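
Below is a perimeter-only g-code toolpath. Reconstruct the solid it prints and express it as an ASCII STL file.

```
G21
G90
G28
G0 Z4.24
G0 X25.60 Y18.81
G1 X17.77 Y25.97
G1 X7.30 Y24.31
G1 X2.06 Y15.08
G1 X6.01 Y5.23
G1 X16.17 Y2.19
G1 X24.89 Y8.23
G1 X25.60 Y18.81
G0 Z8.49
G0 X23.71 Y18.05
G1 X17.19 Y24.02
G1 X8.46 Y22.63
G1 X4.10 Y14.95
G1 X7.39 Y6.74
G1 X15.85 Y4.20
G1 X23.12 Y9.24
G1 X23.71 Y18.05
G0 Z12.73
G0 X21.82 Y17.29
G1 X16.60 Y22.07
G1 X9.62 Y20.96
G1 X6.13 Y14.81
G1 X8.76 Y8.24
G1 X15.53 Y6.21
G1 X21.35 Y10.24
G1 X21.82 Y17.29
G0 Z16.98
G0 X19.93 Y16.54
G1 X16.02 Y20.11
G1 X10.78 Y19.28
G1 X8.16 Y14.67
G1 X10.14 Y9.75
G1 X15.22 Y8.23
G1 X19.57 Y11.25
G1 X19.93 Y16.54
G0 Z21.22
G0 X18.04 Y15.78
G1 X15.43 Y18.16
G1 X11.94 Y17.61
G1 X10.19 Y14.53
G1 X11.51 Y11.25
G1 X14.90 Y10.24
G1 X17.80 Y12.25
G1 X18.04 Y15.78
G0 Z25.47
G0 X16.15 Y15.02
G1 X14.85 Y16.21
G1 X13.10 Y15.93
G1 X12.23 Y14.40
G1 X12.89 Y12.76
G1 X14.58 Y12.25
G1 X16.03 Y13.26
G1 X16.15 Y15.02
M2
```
solid part
  facet normal 0.0000 0.0000 -1.0000
    outer loop
      vertex 6.14 25.98 0.00
      vertex 18.36 27.92 0.00
      vertex 27.49 19.57 0.00
    endloop
  endfacet
  facet normal 0.0000 0.0000 -1.0000
    outer loop
      vertex 0.03 15.22 0.00
      vertex 6.14 25.98 0.00
      vertex 27.49 19.57 0.00
    endloop
  endfacet
  facet normal 0.0000 0.0000 -1.0000
    outer loop
      vertex 4.64 3.73 0.00
      vertex 0.03 15.22 0.00
      vertex 27.49 19.57 0.00
    endloop
  endfacet
  facet normal 0.0000 0.0000 -1.0000
    outer loop
      vertex 16.49 0.18 0.00
      vertex 4.64 3.73 0.00
      vertex 27.49 19.57 0.00
    endloop
  endfacet
  facet normal 0.0000 0.0000 -1.0000
    outer loop
      vertex 26.66 7.23 0.00
      vertex 16.49 0.18 0.00
      vertex 27.49 19.57 0.00
    endloop
  endfacet
  facet normal 0.6194 0.6773 0.3969
    outer loop
      vertex 27.49 19.57 0.00
      vertex 18.36 27.92 0.00
      vertex 14.26 14.26 29.71
    endloop
  endfacet
  facet normal -0.1439 0.9065 0.3969
    outer loop
      vertex 18.36 27.92 0.00
      vertex 6.14 25.98 0.00
      vertex 14.26 14.26 29.71
    endloop
  endfacet
  facet normal -0.7981 0.4532 0.3969
    outer loop
      vertex 6.14 25.98 0.00
      vertex 0.03 15.22 0.00
      vertex 14.26 14.26 29.71
    endloop
  endfacet
  facet normal -0.8518 -0.3418 0.3970
    outer loop
      vertex 0.03 15.22 0.00
      vertex 4.64 3.73 0.00
      vertex 14.26 14.26 29.71
    endloop
  endfacet
  facet normal -0.2634 -0.8792 0.3969
    outer loop
      vertex 4.64 3.73 0.00
      vertex 16.49 0.18 0.00
      vertex 14.26 14.26 29.71
    endloop
  endfacet
  facet normal 0.5230 -0.7544 0.3968
    outer loop
      vertex 16.49 0.18 0.00
      vertex 26.66 7.23 0.00
      vertex 14.26 14.26 29.71
    endloop
  endfacet
  facet normal 0.9158 -0.0616 0.3968
    outer loop
      vertex 26.66 7.23 0.00
      vertex 27.49 19.57 0.00
      vertex 14.26 14.26 29.71
    endloop
  endfacet
endsolid part

The G0 Z moves step by Δz≈4.24 mm. The G1 loops shrink linearly with z, so the solid tapers from its base footprint up to z≈29.7. Closing with a flat bottom cap and the tapered top and triangulating gives 12 facets — a regular 7-sided pyramid, base circumscribed radius ≈ 14.3 mm, apex at z ≈ 29.7 mm.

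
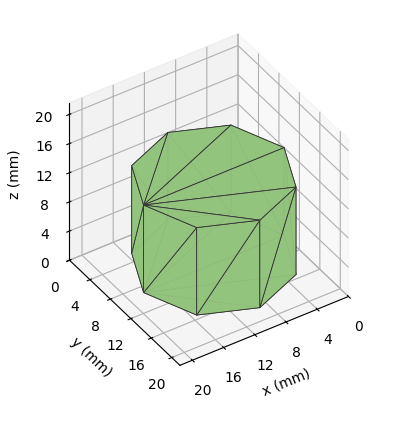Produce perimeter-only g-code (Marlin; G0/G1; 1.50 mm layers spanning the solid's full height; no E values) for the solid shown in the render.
Reading the render: the shape is a regular 8-sided prism (a cylinder approximated with 8 flat sides), circumscribed radius ≈ 9 mm, height ≈ 12 mm (dimensions read to the nearest mm from the axis ticks). For the g-code, the solid's height is divided into equal slices at the stated Δz and each level perimeter traced with G1 moves after a G0 lift.

; perimeter-only toolpath
G21 ; units = mm
G90 ; absolute positioning
G28 ; home
; layer 1
G0 Z1.50
G0 X18.00 Y9.00
G1 X15.36 Y15.36
G1 X9.00 Y18.00
G1 X2.64 Y15.36
G1 X0.00 Y9.00
G1 X2.64 Y2.64
G1 X9.00 Y0.00
G1 X15.36 Y2.64
G1 X18.00 Y9.00
; layer 2
G0 Z3.00
G0 X18.00 Y9.00
G1 X15.36 Y15.36
G1 X9.00 Y18.00
G1 X2.64 Y15.36
G1 X0.00 Y9.00
G1 X2.64 Y2.64
G1 X9.00 Y0.00
G1 X15.36 Y2.64
G1 X18.00 Y9.00
; layer 3
G0 Z4.50
G0 X18.00 Y9.00
G1 X15.36 Y15.36
G1 X9.00 Y18.00
G1 X2.64 Y15.36
G1 X0.00 Y9.00
G1 X2.64 Y2.64
G1 X9.00 Y0.00
G1 X15.36 Y2.64
G1 X18.00 Y9.00
; layer 4
G0 Z6.00
G0 X18.00 Y9.00
G1 X15.36 Y15.36
G1 X9.00 Y18.00
G1 X2.64 Y15.36
G1 X0.00 Y9.00
G1 X2.64 Y2.64
G1 X9.00 Y0.00
G1 X15.36 Y2.64
G1 X18.00 Y9.00
; layer 5
G0 Z7.50
G0 X18.00 Y9.00
G1 X15.36 Y15.36
G1 X9.00 Y18.00
G1 X2.64 Y15.36
G1 X0.00 Y9.00
G1 X2.64 Y2.64
G1 X9.00 Y0.00
G1 X15.36 Y2.64
G1 X18.00 Y9.00
; layer 6
G0 Z9.00
G0 X18.00 Y9.00
G1 X15.36 Y15.36
G1 X9.00 Y18.00
G1 X2.64 Y15.36
G1 X0.00 Y9.00
G1 X2.64 Y2.64
G1 X9.00 Y0.00
G1 X15.36 Y2.64
G1 X18.00 Y9.00
; layer 7
G0 Z10.50
G0 X18.00 Y9.00
G1 X15.36 Y15.36
G1 X9.00 Y18.00
G1 X2.64 Y15.36
G1 X0.00 Y9.00
G1 X2.64 Y2.64
G1 X9.00 Y0.00
G1 X15.36 Y2.64
G1 X18.00 Y9.00
; layer 8
G0 Z12.00
G0 X18.00 Y9.00
G1 X15.36 Y15.36
G1 X9.00 Y18.00
G1 X2.64 Y15.36
G1 X0.00 Y9.00
G1 X2.64 Y2.64
G1 X9.00 Y0.00
G1 X15.36 Y2.64
G1 X18.00 Y9.00
M2 ; end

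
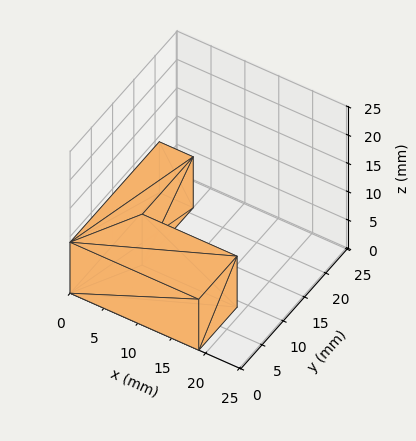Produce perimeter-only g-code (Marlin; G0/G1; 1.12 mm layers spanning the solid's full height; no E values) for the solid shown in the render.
Reading the render: the shape is an L-shaped prism: outer 19 × 21 mm, arm thicknesses ≈ 9 mm (horizontal) and 5 mm (vertical), extruded 9 mm in z (dimensions read to the nearest mm from the axis ticks). For the g-code, the solid's height is divided into equal slices at the stated Δz and each level perimeter traced with G1 moves after a G0 lift.

; perimeter-only toolpath
G21 ; units = mm
G90 ; absolute positioning
G28 ; home
; layer 1
G0 Z1.12
G0 X0.00 Y0.00
G1 X19.00 Y0.00
G1 X19.00 Y9.00
G1 X5.00 Y9.00
G1 X5.00 Y21.00
G1 X0.00 Y21.00
G1 X0.00 Y0.00
; layer 2
G0 Z2.25
G0 X0.00 Y0.00
G1 X19.00 Y0.00
G1 X19.00 Y9.00
G1 X5.00 Y9.00
G1 X5.00 Y21.00
G1 X0.00 Y21.00
G1 X0.00 Y0.00
; layer 3
G0 Z3.38
G0 X0.00 Y0.00
G1 X19.00 Y0.00
G1 X19.00 Y9.00
G1 X5.00 Y9.00
G1 X5.00 Y21.00
G1 X0.00 Y21.00
G1 X0.00 Y0.00
; layer 4
G0 Z4.50
G0 X0.00 Y0.00
G1 X19.00 Y0.00
G1 X19.00 Y9.00
G1 X5.00 Y9.00
G1 X5.00 Y21.00
G1 X0.00 Y21.00
G1 X0.00 Y0.00
; layer 5
G0 Z5.62
G0 X0.00 Y0.00
G1 X19.00 Y0.00
G1 X19.00 Y9.00
G1 X5.00 Y9.00
G1 X5.00 Y21.00
G1 X0.00 Y21.00
G1 X0.00 Y0.00
; layer 6
G0 Z6.75
G0 X0.00 Y0.00
G1 X19.00 Y0.00
G1 X19.00 Y9.00
G1 X5.00 Y9.00
G1 X5.00 Y21.00
G1 X0.00 Y21.00
G1 X0.00 Y0.00
; layer 7
G0 Z7.88
G0 X0.00 Y0.00
G1 X19.00 Y0.00
G1 X19.00 Y9.00
G1 X5.00 Y9.00
G1 X5.00 Y21.00
G1 X0.00 Y21.00
G1 X0.00 Y0.00
; layer 8
G0 Z9.00
G0 X0.00 Y0.00
G1 X19.00 Y0.00
G1 X19.00 Y9.00
G1 X5.00 Y9.00
G1 X5.00 Y21.00
G1 X0.00 Y21.00
G1 X0.00 Y0.00
M2 ; end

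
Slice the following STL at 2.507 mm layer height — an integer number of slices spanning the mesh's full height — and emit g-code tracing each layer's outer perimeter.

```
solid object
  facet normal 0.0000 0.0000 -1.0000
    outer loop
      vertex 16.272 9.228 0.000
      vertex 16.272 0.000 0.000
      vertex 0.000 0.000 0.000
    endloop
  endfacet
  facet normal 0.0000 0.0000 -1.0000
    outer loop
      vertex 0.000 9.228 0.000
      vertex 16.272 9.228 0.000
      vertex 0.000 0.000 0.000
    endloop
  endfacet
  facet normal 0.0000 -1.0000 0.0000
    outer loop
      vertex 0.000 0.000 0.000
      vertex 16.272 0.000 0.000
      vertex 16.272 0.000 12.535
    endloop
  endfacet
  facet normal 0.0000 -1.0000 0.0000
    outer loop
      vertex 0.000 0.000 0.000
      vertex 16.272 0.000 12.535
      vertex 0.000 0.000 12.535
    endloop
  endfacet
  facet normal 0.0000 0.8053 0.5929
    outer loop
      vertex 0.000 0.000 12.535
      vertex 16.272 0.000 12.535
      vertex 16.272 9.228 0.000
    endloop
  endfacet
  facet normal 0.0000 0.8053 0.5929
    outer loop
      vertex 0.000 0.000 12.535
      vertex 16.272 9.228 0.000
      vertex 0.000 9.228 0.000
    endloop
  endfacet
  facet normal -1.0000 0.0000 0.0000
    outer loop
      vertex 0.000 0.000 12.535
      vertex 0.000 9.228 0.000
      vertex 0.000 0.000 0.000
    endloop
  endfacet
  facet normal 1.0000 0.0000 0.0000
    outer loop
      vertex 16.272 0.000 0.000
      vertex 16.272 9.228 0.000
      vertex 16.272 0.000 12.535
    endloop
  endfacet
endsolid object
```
; perimeter-only toolpath
G21 ; units = mm
G90 ; absolute positioning
G28 ; home
; layer 1
G0 Z2.507
G0 X0.000 Y0.000
G1 X16.272 Y0.000
G1 X16.272 Y7.382
G1 X0.000 Y7.382
G1 X0.000 Y0.000
; layer 2
G0 Z5.014
G0 X0.000 Y0.000
G1 X16.272 Y0.000
G1 X16.272 Y5.537
G1 X0.000 Y5.537
G1 X0.000 Y0.000
; layer 3
G0 Z7.521
G0 X0.000 Y0.000
G1 X16.272 Y0.000
G1 X16.272 Y3.691
G1 X0.000 Y3.691
G1 X0.000 Y0.000
; layer 4
G0 Z10.028
G0 X0.000 Y0.000
G1 X16.272 Y0.000
G1 X16.272 Y1.846
G1 X0.000 Y1.846
G1 X0.000 Y0.000
M2 ; end

The solid is a wedge (ramp): 16.3 × 9.23 mm base, rising to 12.5 mm along the y=0 edge and sloping linearly to z=0 at y=9.23. Slicing at Δz = 2.507 mm — 5 equal slices spanning the solid's height, so layer i sits at z = i·h/5 — gives 4 non-empty perimeters. Each is a 4-segment closed polygon; G0 lifts to the layer z and rapids to the start vertex, then G1 traces the edges. The cross-section shrinks linearly with z (the slice at the apex is degenerate and omitted).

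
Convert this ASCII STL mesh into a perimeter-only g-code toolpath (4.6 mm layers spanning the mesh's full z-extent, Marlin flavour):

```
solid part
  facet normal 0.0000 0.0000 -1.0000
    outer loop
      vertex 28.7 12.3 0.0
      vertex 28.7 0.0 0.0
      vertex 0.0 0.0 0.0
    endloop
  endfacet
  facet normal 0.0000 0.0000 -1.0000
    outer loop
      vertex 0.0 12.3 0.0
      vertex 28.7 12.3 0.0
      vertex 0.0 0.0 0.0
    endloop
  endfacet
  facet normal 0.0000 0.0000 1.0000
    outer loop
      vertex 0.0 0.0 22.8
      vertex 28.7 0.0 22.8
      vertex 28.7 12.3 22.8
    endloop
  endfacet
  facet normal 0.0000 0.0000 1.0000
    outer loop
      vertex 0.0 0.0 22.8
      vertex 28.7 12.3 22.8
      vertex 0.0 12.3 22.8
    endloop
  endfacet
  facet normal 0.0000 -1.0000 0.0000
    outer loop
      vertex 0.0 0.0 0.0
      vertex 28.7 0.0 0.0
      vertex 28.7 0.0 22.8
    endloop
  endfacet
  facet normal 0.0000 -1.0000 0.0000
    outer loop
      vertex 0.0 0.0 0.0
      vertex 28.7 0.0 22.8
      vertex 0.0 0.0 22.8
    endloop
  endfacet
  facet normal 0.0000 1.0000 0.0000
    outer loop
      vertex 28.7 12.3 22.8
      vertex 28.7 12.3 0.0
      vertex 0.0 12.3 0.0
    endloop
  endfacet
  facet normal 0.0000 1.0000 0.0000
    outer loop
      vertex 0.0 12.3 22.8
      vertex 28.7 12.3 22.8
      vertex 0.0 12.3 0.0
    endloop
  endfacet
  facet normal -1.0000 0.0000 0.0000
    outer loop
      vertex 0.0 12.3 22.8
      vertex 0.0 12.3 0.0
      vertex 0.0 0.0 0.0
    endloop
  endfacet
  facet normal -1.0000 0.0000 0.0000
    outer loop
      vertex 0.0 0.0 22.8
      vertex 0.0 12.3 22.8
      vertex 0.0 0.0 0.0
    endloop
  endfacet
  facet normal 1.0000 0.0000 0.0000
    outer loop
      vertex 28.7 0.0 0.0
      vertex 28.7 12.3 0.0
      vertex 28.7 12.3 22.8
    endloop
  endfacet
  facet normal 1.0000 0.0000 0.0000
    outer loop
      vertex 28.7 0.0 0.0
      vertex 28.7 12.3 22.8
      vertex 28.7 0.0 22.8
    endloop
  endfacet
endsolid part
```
; perimeter-only toolpath
G21 ; units = mm
G90 ; absolute positioning
G28 ; home
; layer 1
G0 Z4.6
G0 X0.0 Y0.0
G1 X28.7 Y0.0
G1 X28.7 Y12.3
G1 X0.0 Y12.3
G1 X0.0 Y0.0
; layer 2
G0 Z9.1
G0 X0.0 Y0.0
G1 X28.7 Y0.0
G1 X28.7 Y12.3
G1 X0.0 Y12.3
G1 X0.0 Y0.0
; layer 3
G0 Z13.7
G0 X0.0 Y0.0
G1 X28.7 Y0.0
G1 X28.7 Y12.3
G1 X0.0 Y12.3
G1 X0.0 Y0.0
; layer 4
G0 Z18.2
G0 X0.0 Y0.0
G1 X28.7 Y0.0
G1 X28.7 Y12.3
G1 X0.0 Y12.3
G1 X0.0 Y0.0
; layer 5
G0 Z22.8
G0 X0.0 Y0.0
G1 X28.7 Y0.0
G1 X28.7 Y12.3
G1 X0.0 Y12.3
G1 X0.0 Y0.0
M2 ; end

The solid is a rectangular box, roughly 28.7 × 12.3 mm footprint and 22.8 mm tall. Slicing at Δz = 4.6 mm — 5 equal slices spanning the solid's height, so layer i sits at z = i·h/5 — gives 5 non-empty perimeters. Each is a 4-segment closed polygon; G0 lifts to the layer z and rapids to the start vertex, then G1 traces the edges.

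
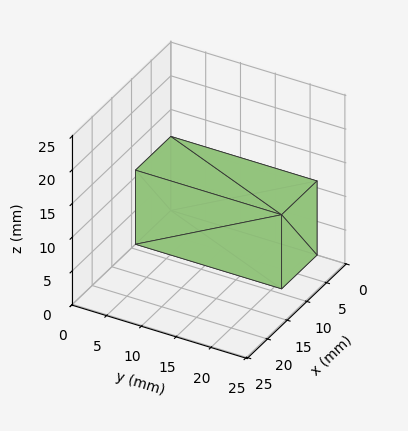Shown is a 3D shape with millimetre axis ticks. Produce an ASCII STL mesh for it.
Reading the render: the shape is a rectangular box, roughly 9 × 21 mm footprint and 11 mm tall (dimensions read to the nearest mm from the axis ticks). For the STL, each face is triangulated and given an outward normal.

solid part
  facet normal 0.0000 0.0000 -1.0000
    outer loop
      vertex 9.00 21.00 0.00
      vertex 9.00 0.00 0.00
      vertex 0.00 0.00 0.00
    endloop
  endfacet
  facet normal 0.0000 0.0000 -1.0000
    outer loop
      vertex 0.00 21.00 0.00
      vertex 9.00 21.00 0.00
      vertex 0.00 0.00 0.00
    endloop
  endfacet
  facet normal 0.0000 0.0000 1.0000
    outer loop
      vertex 0.00 0.00 11.00
      vertex 9.00 0.00 11.00
      vertex 9.00 21.00 11.00
    endloop
  endfacet
  facet normal 0.0000 0.0000 1.0000
    outer loop
      vertex 0.00 0.00 11.00
      vertex 9.00 21.00 11.00
      vertex 0.00 21.00 11.00
    endloop
  endfacet
  facet normal 0.0000 -1.0000 0.0000
    outer loop
      vertex 0.00 0.00 0.00
      vertex 9.00 0.00 0.00
      vertex 9.00 0.00 11.00
    endloop
  endfacet
  facet normal 0.0000 -1.0000 0.0000
    outer loop
      vertex 0.00 0.00 0.00
      vertex 9.00 0.00 11.00
      vertex 0.00 0.00 11.00
    endloop
  endfacet
  facet normal 0.0000 1.0000 0.0000
    outer loop
      vertex 9.00 21.00 11.00
      vertex 9.00 21.00 0.00
      vertex 0.00 21.00 0.00
    endloop
  endfacet
  facet normal 0.0000 1.0000 0.0000
    outer loop
      vertex 0.00 21.00 11.00
      vertex 9.00 21.00 11.00
      vertex 0.00 21.00 0.00
    endloop
  endfacet
  facet normal -1.0000 0.0000 0.0000
    outer loop
      vertex 0.00 21.00 11.00
      vertex 0.00 21.00 0.00
      vertex 0.00 0.00 0.00
    endloop
  endfacet
  facet normal -1.0000 0.0000 0.0000
    outer loop
      vertex 0.00 0.00 11.00
      vertex 0.00 21.00 11.00
      vertex 0.00 0.00 0.00
    endloop
  endfacet
  facet normal 1.0000 0.0000 0.0000
    outer loop
      vertex 9.00 0.00 0.00
      vertex 9.00 21.00 0.00
      vertex 9.00 21.00 11.00
    endloop
  endfacet
  facet normal 1.0000 0.0000 0.0000
    outer loop
      vertex 9.00 0.00 0.00
      vertex 9.00 21.00 11.00
      vertex 9.00 0.00 11.00
    endloop
  endfacet
endsolid part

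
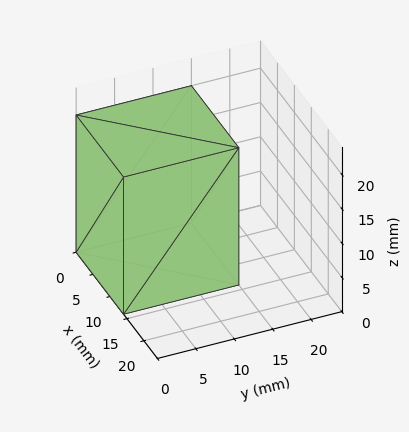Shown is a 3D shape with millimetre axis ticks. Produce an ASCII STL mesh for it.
Reading the render: the shape is a rectangular box, roughly 14 × 15 mm footprint and 20 mm tall (dimensions read to the nearest mm from the axis ticks). For the STL, each face is triangulated and given an outward normal.

solid part
  facet normal 0.0000 0.0000 -1.0000
    outer loop
      vertex 14.00 15.00 0.00
      vertex 14.00 0.00 0.00
      vertex 0.00 0.00 0.00
    endloop
  endfacet
  facet normal 0.0000 0.0000 -1.0000
    outer loop
      vertex 0.00 15.00 0.00
      vertex 14.00 15.00 0.00
      vertex 0.00 0.00 0.00
    endloop
  endfacet
  facet normal 0.0000 0.0000 1.0000
    outer loop
      vertex 0.00 0.00 20.00
      vertex 14.00 0.00 20.00
      vertex 14.00 15.00 20.00
    endloop
  endfacet
  facet normal 0.0000 0.0000 1.0000
    outer loop
      vertex 0.00 0.00 20.00
      vertex 14.00 15.00 20.00
      vertex 0.00 15.00 20.00
    endloop
  endfacet
  facet normal 0.0000 -1.0000 0.0000
    outer loop
      vertex 0.00 0.00 0.00
      vertex 14.00 0.00 0.00
      vertex 14.00 0.00 20.00
    endloop
  endfacet
  facet normal 0.0000 -1.0000 0.0000
    outer loop
      vertex 0.00 0.00 0.00
      vertex 14.00 0.00 20.00
      vertex 0.00 0.00 20.00
    endloop
  endfacet
  facet normal 0.0000 1.0000 0.0000
    outer loop
      vertex 14.00 15.00 20.00
      vertex 14.00 15.00 0.00
      vertex 0.00 15.00 0.00
    endloop
  endfacet
  facet normal 0.0000 1.0000 0.0000
    outer loop
      vertex 0.00 15.00 20.00
      vertex 14.00 15.00 20.00
      vertex 0.00 15.00 0.00
    endloop
  endfacet
  facet normal -1.0000 0.0000 0.0000
    outer loop
      vertex 0.00 15.00 20.00
      vertex 0.00 15.00 0.00
      vertex 0.00 0.00 0.00
    endloop
  endfacet
  facet normal -1.0000 0.0000 0.0000
    outer loop
      vertex 0.00 0.00 20.00
      vertex 0.00 15.00 20.00
      vertex 0.00 0.00 0.00
    endloop
  endfacet
  facet normal 1.0000 0.0000 0.0000
    outer loop
      vertex 14.00 0.00 0.00
      vertex 14.00 15.00 0.00
      vertex 14.00 15.00 20.00
    endloop
  endfacet
  facet normal 1.0000 0.0000 0.0000
    outer loop
      vertex 14.00 0.00 0.00
      vertex 14.00 15.00 20.00
      vertex 14.00 0.00 20.00
    endloop
  endfacet
endsolid part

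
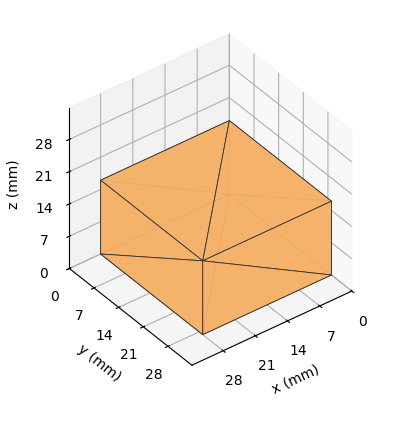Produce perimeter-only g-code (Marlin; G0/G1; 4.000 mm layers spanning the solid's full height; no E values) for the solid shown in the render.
Reading the render: the shape is a rectangular box, roughly 28 × 29 mm footprint and 16 mm tall (dimensions read to the nearest mm from the axis ticks). For the g-code, the solid's height is divided into equal slices at the stated Δz and each level perimeter traced with G1 moves after a G0 lift.

; perimeter-only toolpath
G21 ; units = mm
G90 ; absolute positioning
G28 ; home
; layer 1
G0 Z4.000
G0 X0.000 Y0.000
G1 X28.000 Y0.000
G1 X28.000 Y29.000
G1 X0.000 Y29.000
G1 X0.000 Y0.000
; layer 2
G0 Z8.000
G0 X0.000 Y0.000
G1 X28.000 Y0.000
G1 X28.000 Y29.000
G1 X0.000 Y29.000
G1 X0.000 Y0.000
; layer 3
G0 Z12.000
G0 X0.000 Y0.000
G1 X28.000 Y0.000
G1 X28.000 Y29.000
G1 X0.000 Y29.000
G1 X0.000 Y0.000
; layer 4
G0 Z16.000
G0 X0.000 Y0.000
G1 X28.000 Y0.000
G1 X28.000 Y29.000
G1 X0.000 Y29.000
G1 X0.000 Y0.000
M2 ; end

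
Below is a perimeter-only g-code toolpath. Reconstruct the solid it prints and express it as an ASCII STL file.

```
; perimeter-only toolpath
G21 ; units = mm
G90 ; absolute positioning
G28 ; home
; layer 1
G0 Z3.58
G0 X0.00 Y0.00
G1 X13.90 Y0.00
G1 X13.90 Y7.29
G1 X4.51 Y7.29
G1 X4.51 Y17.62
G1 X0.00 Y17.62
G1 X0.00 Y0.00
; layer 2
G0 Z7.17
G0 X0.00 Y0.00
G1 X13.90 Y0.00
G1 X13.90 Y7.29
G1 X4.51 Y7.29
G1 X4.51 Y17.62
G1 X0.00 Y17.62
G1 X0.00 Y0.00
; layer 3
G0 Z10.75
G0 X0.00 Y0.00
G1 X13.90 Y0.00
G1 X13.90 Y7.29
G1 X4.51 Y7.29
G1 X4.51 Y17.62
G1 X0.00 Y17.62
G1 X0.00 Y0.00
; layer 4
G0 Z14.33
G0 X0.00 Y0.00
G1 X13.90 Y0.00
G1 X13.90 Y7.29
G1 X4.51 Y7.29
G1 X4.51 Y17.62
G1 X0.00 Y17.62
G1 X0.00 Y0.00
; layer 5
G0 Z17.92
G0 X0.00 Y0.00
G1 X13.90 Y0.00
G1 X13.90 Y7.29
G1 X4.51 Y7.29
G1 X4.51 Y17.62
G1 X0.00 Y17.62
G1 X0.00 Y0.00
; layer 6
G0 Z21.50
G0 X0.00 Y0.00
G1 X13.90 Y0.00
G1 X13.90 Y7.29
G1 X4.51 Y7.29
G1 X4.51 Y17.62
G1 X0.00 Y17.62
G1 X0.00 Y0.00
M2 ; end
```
solid part
  facet normal 0.0000 0.0000 -1.0000
    outer loop
      vertex 13.90 7.29 0.00
      vertex 13.90 0.00 0.00
      vertex 0.00 0.00 0.00
    endloop
  endfacet
  facet normal 0.0000 0.0000 -1.0000
    outer loop
      vertex 4.51 7.29 0.00
      vertex 13.90 7.29 0.00
      vertex 0.00 0.00 0.00
    endloop
  endfacet
  facet normal 0.0000 0.0000 -1.0000
    outer loop
      vertex 4.51 17.62 0.00
      vertex 4.51 7.29 0.00
      vertex 0.00 0.00 0.00
    endloop
  endfacet
  facet normal 0.0000 0.0000 -1.0000
    outer loop
      vertex 0.00 17.62 0.00
      vertex 4.51 17.62 0.00
      vertex 0.00 0.00 0.00
    endloop
  endfacet
  facet normal 0.0000 0.0000 1.0000
    outer loop
      vertex 0.00 0.00 21.50
      vertex 13.90 0.00 21.50
      vertex 13.90 7.29 21.50
    endloop
  endfacet
  facet normal 0.0000 0.0000 1.0000
    outer loop
      vertex 0.00 0.00 21.50
      vertex 13.90 7.29 21.50
      vertex 4.51 7.29 21.50
    endloop
  endfacet
  facet normal 0.0000 0.0000 1.0000
    outer loop
      vertex 0.00 0.00 21.50
      vertex 4.51 7.29 21.50
      vertex 4.51 17.62 21.50
    endloop
  endfacet
  facet normal 0.0000 0.0000 1.0000
    outer loop
      vertex 0.00 0.00 21.50
      vertex 4.51 17.62 21.50
      vertex 0.00 17.62 21.50
    endloop
  endfacet
  facet normal 0.0000 -1.0000 0.0000
    outer loop
      vertex 0.00 0.00 0.00
      vertex 13.90 0.00 0.00
      vertex 13.90 0.00 21.50
    endloop
  endfacet
  facet normal 0.0000 -1.0000 0.0000
    outer loop
      vertex 0.00 0.00 0.00
      vertex 13.90 0.00 21.50
      vertex 0.00 0.00 21.50
    endloop
  endfacet
  facet normal 1.0000 0.0000 0.0000
    outer loop
      vertex 13.90 0.00 0.00
      vertex 13.90 7.29 0.00
      vertex 13.90 7.29 21.50
    endloop
  endfacet
  facet normal 1.0000 0.0000 0.0000
    outer loop
      vertex 13.90 0.00 0.00
      vertex 13.90 7.29 21.50
      vertex 13.90 0.00 21.50
    endloop
  endfacet
  facet normal 0.0000 1.0000 0.0000
    outer loop
      vertex 13.90 7.29 0.00
      vertex 4.51 7.29 0.00
      vertex 4.51 7.29 21.50
    endloop
  endfacet
  facet normal 0.0000 1.0000 0.0000
    outer loop
      vertex 13.90 7.29 0.00
      vertex 4.51 7.29 21.50
      vertex 13.90 7.29 21.50
    endloop
  endfacet
  facet normal 1.0000 0.0000 0.0000
    outer loop
      vertex 4.51 7.29 0.00
      vertex 4.51 17.62 0.00
      vertex 4.51 17.62 21.50
    endloop
  endfacet
  facet normal 1.0000 0.0000 0.0000
    outer loop
      vertex 4.51 7.29 0.00
      vertex 4.51 17.62 21.50
      vertex 4.51 7.29 21.50
    endloop
  endfacet
  facet normal 0.0000 1.0000 0.0000
    outer loop
      vertex 4.51 17.62 0.00
      vertex 0.00 17.62 0.00
      vertex 0.00 17.62 21.50
    endloop
  endfacet
  facet normal 0.0000 1.0000 0.0000
    outer loop
      vertex 4.51 17.62 0.00
      vertex 0.00 17.62 21.50
      vertex 4.51 17.62 21.50
    endloop
  endfacet
  facet normal -1.0000 0.0000 0.0000
    outer loop
      vertex 0.00 17.62 0.00
      vertex 0.00 0.00 0.00
      vertex 0.00 0.00 21.50
    endloop
  endfacet
  facet normal -1.0000 0.0000 0.0000
    outer loop
      vertex 0.00 17.62 0.00
      vertex 0.00 0.00 21.50
      vertex 0.00 17.62 21.50
    endloop
  endfacet
endsolid part

The G0 Z moves step by Δz≈3.58 mm. Every layer's G1 loop is the same polygon, so the solid is a straight extrusion of it from z=0 to z≈21.5. Closing with flat bottom and top caps and triangulating gives 20 facets — an L-shaped prism: outer 13.9 × 17.6 mm, arm thicknesses ≈ 7.29 mm (horizontal) and 4.51 mm (vertical), extruded 21.5 mm in z.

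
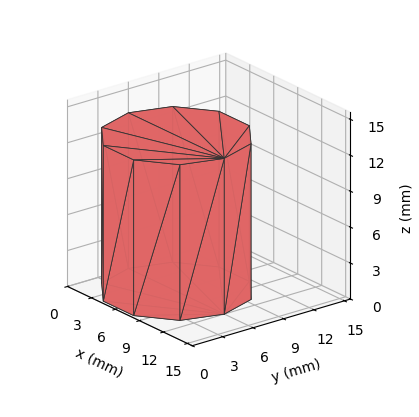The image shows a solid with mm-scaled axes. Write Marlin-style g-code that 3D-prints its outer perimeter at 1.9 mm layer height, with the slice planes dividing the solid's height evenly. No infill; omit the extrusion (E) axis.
Reading the render: the shape is a regular 10-sided prism (a cylinder approximated with 10 flat sides), circumscribed radius ≈ 6 mm, height ≈ 13 mm (dimensions read to the nearest mm from the axis ticks). For the g-code, the solid's height is divided into equal slices at the stated Δz and each level perimeter traced with G1 moves after a G0 lift.

; perimeter-only toolpath
G21 ; units = mm
G90 ; absolute positioning
G28 ; home
; layer 1
G0 Z1.9
G0 X12.0 Y6.0
G1 X10.9 Y9.5
G1 X7.9 Y11.7
G1 X4.1 Y11.7
G1 X1.1 Y9.5
G1 X0.0 Y6.0
G1 X1.1 Y2.5
G1 X4.1 Y0.3
G1 X7.9 Y0.3
G1 X10.9 Y2.5
G1 X12.0 Y6.0
; layer 2
G0 Z3.7
G0 X12.0 Y6.0
G1 X10.9 Y9.5
G1 X7.9 Y11.7
G1 X4.1 Y11.7
G1 X1.1 Y9.5
G1 X0.0 Y6.0
G1 X1.1 Y2.5
G1 X4.1 Y0.3
G1 X7.9 Y0.3
G1 X10.9 Y2.5
G1 X12.0 Y6.0
; layer 3
G0 Z5.6
G0 X12.0 Y6.0
G1 X10.9 Y9.5
G1 X7.9 Y11.7
G1 X4.1 Y11.7
G1 X1.1 Y9.5
G1 X0.0 Y6.0
G1 X1.1 Y2.5
G1 X4.1 Y0.3
G1 X7.9 Y0.3
G1 X10.9 Y2.5
G1 X12.0 Y6.0
; layer 4
G0 Z7.4
G0 X12.0 Y6.0
G1 X10.9 Y9.5
G1 X7.9 Y11.7
G1 X4.1 Y11.7
G1 X1.1 Y9.5
G1 X0.0 Y6.0
G1 X1.1 Y2.5
G1 X4.1 Y0.3
G1 X7.9 Y0.3
G1 X10.9 Y2.5
G1 X12.0 Y6.0
; layer 5
G0 Z9.3
G0 X12.0 Y6.0
G1 X10.9 Y9.5
G1 X7.9 Y11.7
G1 X4.1 Y11.7
G1 X1.1 Y9.5
G1 X0.0 Y6.0
G1 X1.1 Y2.5
G1 X4.1 Y0.3
G1 X7.9 Y0.3
G1 X10.9 Y2.5
G1 X12.0 Y6.0
; layer 6
G0 Z11.1
G0 X12.0 Y6.0
G1 X10.9 Y9.5
G1 X7.9 Y11.7
G1 X4.1 Y11.7
G1 X1.1 Y9.5
G1 X0.0 Y6.0
G1 X1.1 Y2.5
G1 X4.1 Y0.3
G1 X7.9 Y0.3
G1 X10.9 Y2.5
G1 X12.0 Y6.0
; layer 7
G0 Z13.0
G0 X12.0 Y6.0
G1 X10.9 Y9.5
G1 X7.9 Y11.7
G1 X4.1 Y11.7
G1 X1.1 Y9.5
G1 X0.0 Y6.0
G1 X1.1 Y2.5
G1 X4.1 Y0.3
G1 X7.9 Y0.3
G1 X10.9 Y2.5
G1 X12.0 Y6.0
M2 ; end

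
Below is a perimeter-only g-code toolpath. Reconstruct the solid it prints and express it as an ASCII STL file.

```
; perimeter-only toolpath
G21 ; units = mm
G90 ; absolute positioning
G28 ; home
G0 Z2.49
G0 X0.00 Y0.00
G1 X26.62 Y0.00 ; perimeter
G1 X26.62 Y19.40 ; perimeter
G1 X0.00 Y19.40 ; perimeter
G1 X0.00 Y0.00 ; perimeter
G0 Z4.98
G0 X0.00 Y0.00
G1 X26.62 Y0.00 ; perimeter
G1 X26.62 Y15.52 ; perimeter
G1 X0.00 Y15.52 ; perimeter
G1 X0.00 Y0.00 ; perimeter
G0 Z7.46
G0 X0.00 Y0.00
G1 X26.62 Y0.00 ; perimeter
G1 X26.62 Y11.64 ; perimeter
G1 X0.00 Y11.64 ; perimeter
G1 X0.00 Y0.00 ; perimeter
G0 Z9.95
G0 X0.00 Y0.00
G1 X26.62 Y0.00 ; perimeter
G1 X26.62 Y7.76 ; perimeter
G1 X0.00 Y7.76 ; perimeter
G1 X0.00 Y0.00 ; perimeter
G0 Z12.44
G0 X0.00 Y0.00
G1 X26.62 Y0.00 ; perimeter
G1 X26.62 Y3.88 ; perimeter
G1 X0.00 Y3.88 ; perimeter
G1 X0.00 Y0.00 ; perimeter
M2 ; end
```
solid part
  facet normal 0.0000 0.0000 -1.0000
    outer loop
      vertex 26.62 23.28 0.00
      vertex 26.62 0.00 0.00
      vertex 0.00 0.00 0.00
    endloop
  endfacet
  facet normal 0.0000 0.0000 -1.0000
    outer loop
      vertex 0.00 23.28 0.00
      vertex 26.62 23.28 0.00
      vertex 0.00 0.00 0.00
    endloop
  endfacet
  facet normal 0.0000 -1.0000 0.0000
    outer loop
      vertex 0.00 0.00 0.00
      vertex 26.62 0.00 0.00
      vertex 26.62 0.00 14.93
    endloop
  endfacet
  facet normal 0.0000 -1.0000 0.0000
    outer loop
      vertex 0.00 0.00 0.00
      vertex 26.62 0.00 14.93
      vertex 0.00 0.00 14.93
    endloop
  endfacet
  facet normal 0.0000 0.5398 0.8418
    outer loop
      vertex 0.00 0.00 14.93
      vertex 26.62 0.00 14.93
      vertex 26.62 23.28 0.00
    endloop
  endfacet
  facet normal 0.0000 0.5398 0.8418
    outer loop
      vertex 0.00 0.00 14.93
      vertex 26.62 23.28 0.00
      vertex 0.00 23.28 0.00
    endloop
  endfacet
  facet normal -1.0000 0.0000 0.0000
    outer loop
      vertex 0.00 0.00 14.93
      vertex 0.00 23.28 0.00
      vertex 0.00 0.00 0.00
    endloop
  endfacet
  facet normal 1.0000 0.0000 0.0000
    outer loop
      vertex 26.62 0.00 0.00
      vertex 26.62 23.28 0.00
      vertex 26.62 0.00 14.93
    endloop
  endfacet
endsolid part

The G0 Z moves step by Δz≈2.49 mm. The G1 loops shrink linearly with z, so the solid tapers from its base footprint up to z≈14.9. Closing with a flat bottom cap and the tapered top and triangulating gives 8 facets — a wedge (ramp): 26.6 × 23.3 mm base, rising to 14.9 mm along the y=0 edge and sloping linearly to z=0 at y=23.3.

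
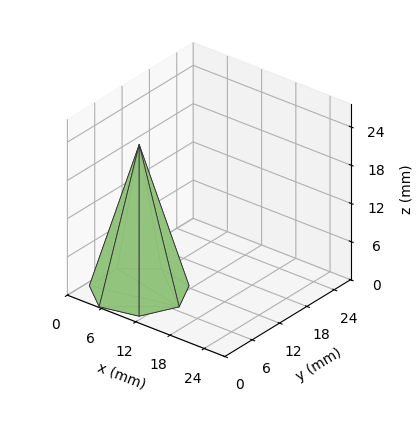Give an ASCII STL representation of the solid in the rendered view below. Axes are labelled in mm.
Reading the render: the shape is a regular 7-sided pyramid, base circumscribed radius ≈ 7 mm, apex at z ≈ 23 mm (dimensions read to the nearest mm from the axis ticks). For the STL, each face is triangulated and given an outward normal.

solid part
  facet normal 0.0000 0.0000 -1.0000
    outer loop
      vertex 5.442 13.824 0.000
      vertex 11.364 12.473 0.000
      vertex 14.000 7.000 0.000
    endloop
  endfacet
  facet normal 0.0000 0.0000 -1.0000
    outer loop
      vertex 0.693 10.037 0.000
      vertex 5.442 13.824 0.000
      vertex 14.000 7.000 0.000
    endloop
  endfacet
  facet normal 0.0000 0.0000 -1.0000
    outer loop
      vertex 0.693 3.963 0.000
      vertex 0.693 10.037 0.000
      vertex 14.000 7.000 0.000
    endloop
  endfacet
  facet normal 0.0000 0.0000 -1.0000
    outer loop
      vertex 5.442 0.176 0.000
      vertex 0.693 3.963 0.000
      vertex 14.000 7.000 0.000
    endloop
  endfacet
  facet normal 0.0000 0.0000 -1.0000
    outer loop
      vertex 11.364 1.527 0.000
      vertex 5.442 0.176 0.000
      vertex 14.000 7.000 0.000
    endloop
  endfacet
  facet normal 0.8689 0.4185 0.2644
    outer loop
      vertex 14.000 7.000 0.000
      vertex 11.364 12.473 0.000
      vertex 7.000 7.000 23.000
    endloop
  endfacet
  facet normal 0.2145 0.9402 0.2644
    outer loop
      vertex 11.364 12.473 0.000
      vertex 5.442 13.824 0.000
      vertex 7.000 7.000 23.000
    endloop
  endfacet
  facet normal -0.6013 0.7540 0.2644
    outer loop
      vertex 5.442 13.824 0.000
      vertex 0.693 10.037 0.000
      vertex 7.000 7.000 23.000
    endloop
  endfacet
  facet normal -0.9644 0.0000 0.2645
    outer loop
      vertex 0.693 10.037 0.000
      vertex 0.693 3.963 0.000
      vertex 7.000 7.000 23.000
    endloop
  endfacet
  facet normal -0.6013 -0.7540 0.2644
    outer loop
      vertex 0.693 3.963 0.000
      vertex 5.442 0.176 0.000
      vertex 7.000 7.000 23.000
    endloop
  endfacet
  facet normal 0.2145 -0.9402 0.2644
    outer loop
      vertex 5.442 0.176 0.000
      vertex 11.364 1.527 0.000
      vertex 7.000 7.000 23.000
    endloop
  endfacet
  facet normal 0.8689 -0.4185 0.2644
    outer loop
      vertex 11.364 1.527 0.000
      vertex 14.000 7.000 0.000
      vertex 7.000 7.000 23.000
    endloop
  endfacet
endsolid part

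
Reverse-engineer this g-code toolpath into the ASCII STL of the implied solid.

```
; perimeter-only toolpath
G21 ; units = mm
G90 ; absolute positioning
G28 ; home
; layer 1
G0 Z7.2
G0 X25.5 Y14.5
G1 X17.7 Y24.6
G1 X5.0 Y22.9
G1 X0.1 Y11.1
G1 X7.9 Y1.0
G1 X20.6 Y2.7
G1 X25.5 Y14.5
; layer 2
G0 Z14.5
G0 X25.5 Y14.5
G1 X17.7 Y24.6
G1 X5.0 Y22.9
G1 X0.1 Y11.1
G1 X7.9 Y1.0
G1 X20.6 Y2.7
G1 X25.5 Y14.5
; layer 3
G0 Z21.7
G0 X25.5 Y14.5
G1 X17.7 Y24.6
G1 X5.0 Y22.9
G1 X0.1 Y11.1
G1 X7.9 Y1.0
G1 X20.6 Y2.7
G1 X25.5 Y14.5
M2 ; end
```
solid part
  facet normal 0.0000 0.0000 -1.0000
    outer loop
      vertex 5.0 22.9 0.0
      vertex 17.7 24.6 0.0
      vertex 25.5 14.5 0.0
    endloop
  endfacet
  facet normal 0.0000 0.0000 -1.0000
    outer loop
      vertex 0.1 11.1 0.0
      vertex 5.0 22.9 0.0
      vertex 25.5 14.5 0.0
    endloop
  endfacet
  facet normal 0.0000 0.0000 -1.0000
    outer loop
      vertex 7.9 1.0 0.0
      vertex 0.1 11.1 0.0
      vertex 25.5 14.5 0.0
    endloop
  endfacet
  facet normal 0.0000 0.0000 -1.0000
    outer loop
      vertex 20.6 2.7 0.0
      vertex 7.9 1.0 0.0
      vertex 25.5 14.5 0.0
    endloop
  endfacet
  facet normal 0.0000 0.0000 1.0000
    outer loop
      vertex 25.5 14.5 21.7
      vertex 17.7 24.6 21.7
      vertex 5.0 22.9 21.7
    endloop
  endfacet
  facet normal 0.0000 0.0000 1.0000
    outer loop
      vertex 25.5 14.5 21.7
      vertex 5.0 22.9 21.7
      vertex 0.1 11.1 21.7
    endloop
  endfacet
  facet normal 0.0000 0.0000 1.0000
    outer loop
      vertex 25.5 14.5 21.7
      vertex 0.1 11.1 21.7
      vertex 7.9 1.0 21.7
    endloop
  endfacet
  facet normal 0.0000 0.0000 1.0000
    outer loop
      vertex 25.5 14.5 21.7
      vertex 7.9 1.0 21.7
      vertex 20.6 2.7 21.7
    endloop
  endfacet
  facet normal 0.7915 0.6112 0.0000
    outer loop
      vertex 25.5 14.5 0.0
      vertex 17.7 24.6 0.0
      vertex 17.7 24.6 21.7
    endloop
  endfacet
  facet normal 0.7915 0.6112 0.0000
    outer loop
      vertex 25.5 14.5 0.0
      vertex 17.7 24.6 21.7
      vertex 25.5 14.5 21.7
    endloop
  endfacet
  facet normal -0.1327 0.9912 0.0000
    outer loop
      vertex 17.7 24.6 0.0
      vertex 5.0 22.9 0.0
      vertex 5.0 22.9 21.7
    endloop
  endfacet
  facet normal -0.1327 0.9912 0.0000
    outer loop
      vertex 17.7 24.6 0.0
      vertex 5.0 22.9 21.7
      vertex 17.7 24.6 21.7
    endloop
  endfacet
  facet normal -0.9235 0.3835 0.0000
    outer loop
      vertex 5.0 22.9 0.0
      vertex 0.1 11.1 0.0
      vertex 0.1 11.1 21.7
    endloop
  endfacet
  facet normal -0.9235 0.3835 0.0000
    outer loop
      vertex 5.0 22.9 0.0
      vertex 0.1 11.1 21.7
      vertex 5.0 22.9 21.7
    endloop
  endfacet
  facet normal -0.7915 -0.6112 0.0000
    outer loop
      vertex 0.1 11.1 0.0
      vertex 7.9 1.0 0.0
      vertex 7.9 1.0 21.7
    endloop
  endfacet
  facet normal -0.7915 -0.6112 0.0000
    outer loop
      vertex 0.1 11.1 0.0
      vertex 7.9 1.0 21.7
      vertex 0.1 11.1 21.7
    endloop
  endfacet
  facet normal 0.1327 -0.9912 0.0000
    outer loop
      vertex 7.9 1.0 0.0
      vertex 20.6 2.7 0.0
      vertex 20.6 2.7 21.7
    endloop
  endfacet
  facet normal 0.1327 -0.9912 0.0000
    outer loop
      vertex 7.9 1.0 0.0
      vertex 20.6 2.7 21.7
      vertex 7.9 1.0 21.7
    endloop
  endfacet
  facet normal 0.9235 -0.3835 0.0000
    outer loop
      vertex 20.6 2.7 0.0
      vertex 25.5 14.5 0.0
      vertex 25.5 14.5 21.7
    endloop
  endfacet
  facet normal 0.9235 -0.3835 0.0000
    outer loop
      vertex 20.6 2.7 0.0
      vertex 25.5 14.5 21.7
      vertex 20.6 2.7 21.7
    endloop
  endfacet
endsolid part

The G0 Z moves step by Δz≈7.2 mm. Every layer's G1 loop is the same polygon, so the solid is a straight extrusion of it from z=0 to z≈21.7. Closing with flat bottom and top caps and triangulating gives 20 facets — a regular 6-sided prism (a cylinder approximated with 6 flat sides), circumscribed radius ≈ 12.8 mm, height ≈ 21.7 mm.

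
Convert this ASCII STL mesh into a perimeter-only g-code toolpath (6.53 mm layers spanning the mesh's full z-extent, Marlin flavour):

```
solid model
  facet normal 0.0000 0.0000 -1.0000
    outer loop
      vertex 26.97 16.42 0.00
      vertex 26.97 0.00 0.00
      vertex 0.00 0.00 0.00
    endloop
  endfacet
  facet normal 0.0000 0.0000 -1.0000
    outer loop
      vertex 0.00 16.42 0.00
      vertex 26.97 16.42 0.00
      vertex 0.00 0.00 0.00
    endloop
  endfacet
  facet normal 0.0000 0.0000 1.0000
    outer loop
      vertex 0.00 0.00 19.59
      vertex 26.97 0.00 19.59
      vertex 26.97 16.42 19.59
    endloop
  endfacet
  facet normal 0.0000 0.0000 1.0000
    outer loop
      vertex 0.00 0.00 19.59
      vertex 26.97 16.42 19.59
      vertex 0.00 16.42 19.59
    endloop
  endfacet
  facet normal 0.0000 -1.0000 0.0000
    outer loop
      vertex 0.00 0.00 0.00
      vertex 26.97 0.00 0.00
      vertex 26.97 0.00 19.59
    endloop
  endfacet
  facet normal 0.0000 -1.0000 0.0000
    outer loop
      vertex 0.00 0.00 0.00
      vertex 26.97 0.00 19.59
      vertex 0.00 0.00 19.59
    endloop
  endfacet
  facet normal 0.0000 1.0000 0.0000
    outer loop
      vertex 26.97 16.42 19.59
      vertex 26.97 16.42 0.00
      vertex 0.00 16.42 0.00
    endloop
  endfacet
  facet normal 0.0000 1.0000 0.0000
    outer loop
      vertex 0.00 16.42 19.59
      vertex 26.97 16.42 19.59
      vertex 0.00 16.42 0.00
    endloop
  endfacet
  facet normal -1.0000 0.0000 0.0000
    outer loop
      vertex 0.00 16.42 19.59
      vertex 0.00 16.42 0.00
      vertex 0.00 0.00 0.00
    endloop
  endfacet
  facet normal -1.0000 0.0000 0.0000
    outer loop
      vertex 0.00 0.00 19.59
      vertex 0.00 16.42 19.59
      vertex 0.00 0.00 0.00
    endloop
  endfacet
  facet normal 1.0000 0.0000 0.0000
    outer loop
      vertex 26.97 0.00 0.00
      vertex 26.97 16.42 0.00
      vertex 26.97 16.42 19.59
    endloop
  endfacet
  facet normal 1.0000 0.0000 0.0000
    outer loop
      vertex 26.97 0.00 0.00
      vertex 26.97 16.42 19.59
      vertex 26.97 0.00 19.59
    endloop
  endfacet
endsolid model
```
; perimeter-only toolpath
G21 ; units = mm
G90 ; absolute positioning
G28 ; home
; layer 1
G0 Z6.53
G0 X0.00 Y0.00
G1 X26.97 Y0.00
G1 X26.97 Y16.42
G1 X0.00 Y16.42
G1 X0.00 Y0.00
; layer 2
G0 Z13.06
G0 X0.00 Y0.00
G1 X26.97 Y0.00
G1 X26.97 Y16.42
G1 X0.00 Y16.42
G1 X0.00 Y0.00
; layer 3
G0 Z19.59
G0 X0.00 Y0.00
G1 X26.97 Y0.00
G1 X26.97 Y16.42
G1 X0.00 Y16.42
G1 X0.00 Y0.00
M2 ; end

The solid is a rectangular box, roughly 27 × 16.4 mm footprint and 19.6 mm tall. Slicing at Δz = 6.53 mm — 3 equal slices spanning the solid's height, so layer i sits at z = i·h/3 — gives 3 non-empty perimeters. Each is a 4-segment closed polygon; G0 lifts to the layer z and rapids to the start vertex, then G1 traces the edges.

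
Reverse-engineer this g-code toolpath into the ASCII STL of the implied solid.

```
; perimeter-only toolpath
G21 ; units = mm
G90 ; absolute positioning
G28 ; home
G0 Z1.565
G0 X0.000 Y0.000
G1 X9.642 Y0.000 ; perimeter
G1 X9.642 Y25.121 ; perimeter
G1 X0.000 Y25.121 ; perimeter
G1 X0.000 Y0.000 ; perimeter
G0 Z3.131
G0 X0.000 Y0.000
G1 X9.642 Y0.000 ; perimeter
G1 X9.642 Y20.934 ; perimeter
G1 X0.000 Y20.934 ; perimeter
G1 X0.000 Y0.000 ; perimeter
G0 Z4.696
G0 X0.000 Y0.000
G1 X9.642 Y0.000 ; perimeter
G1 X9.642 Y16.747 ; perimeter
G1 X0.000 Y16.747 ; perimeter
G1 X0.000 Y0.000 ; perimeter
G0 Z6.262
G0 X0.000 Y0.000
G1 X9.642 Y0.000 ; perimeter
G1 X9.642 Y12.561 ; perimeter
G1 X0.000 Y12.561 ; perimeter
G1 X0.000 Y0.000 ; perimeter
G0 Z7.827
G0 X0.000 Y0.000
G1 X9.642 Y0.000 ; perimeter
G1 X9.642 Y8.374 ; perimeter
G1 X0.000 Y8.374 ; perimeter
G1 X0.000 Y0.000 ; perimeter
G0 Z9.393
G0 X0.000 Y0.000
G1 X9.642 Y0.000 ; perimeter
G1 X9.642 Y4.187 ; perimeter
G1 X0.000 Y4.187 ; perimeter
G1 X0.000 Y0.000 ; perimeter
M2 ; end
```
solid part
  facet normal 0.0000 0.0000 -1.0000
    outer loop
      vertex 9.642 29.308 0.000
      vertex 9.642 0.000 0.000
      vertex 0.000 0.000 0.000
    endloop
  endfacet
  facet normal 0.0000 0.0000 -1.0000
    outer loop
      vertex 0.000 29.308 0.000
      vertex 9.642 29.308 0.000
      vertex 0.000 0.000 0.000
    endloop
  endfacet
  facet normal 0.0000 -1.0000 0.0000
    outer loop
      vertex 0.000 0.000 0.000
      vertex 9.642 0.000 0.000
      vertex 9.642 0.000 10.958
    endloop
  endfacet
  facet normal 0.0000 -1.0000 0.0000
    outer loop
      vertex 0.000 0.000 0.000
      vertex 9.642 0.000 10.958
      vertex 0.000 0.000 10.958
    endloop
  endfacet
  facet normal 0.0000 0.3502 0.9367
    outer loop
      vertex 0.000 0.000 10.958
      vertex 9.642 0.000 10.958
      vertex 9.642 29.308 0.000
    endloop
  endfacet
  facet normal 0.0000 0.3502 0.9367
    outer loop
      vertex 0.000 0.000 10.958
      vertex 9.642 29.308 0.000
      vertex 0.000 29.308 0.000
    endloop
  endfacet
  facet normal -1.0000 0.0000 0.0000
    outer loop
      vertex 0.000 0.000 10.958
      vertex 0.000 29.308 0.000
      vertex 0.000 0.000 0.000
    endloop
  endfacet
  facet normal 1.0000 0.0000 0.0000
    outer loop
      vertex 9.642 0.000 0.000
      vertex 9.642 29.308 0.000
      vertex 9.642 0.000 10.958
    endloop
  endfacet
endsolid part

The G0 Z moves step by Δz≈1.565 mm. The G1 loops shrink linearly with z, so the solid tapers from its base footprint up to z≈11. Closing with a flat bottom cap and the tapered top and triangulating gives 8 facets — a wedge (ramp): 9.64 × 29.3 mm base, rising to 11 mm along the y=0 edge and sloping linearly to z=0 at y=29.3.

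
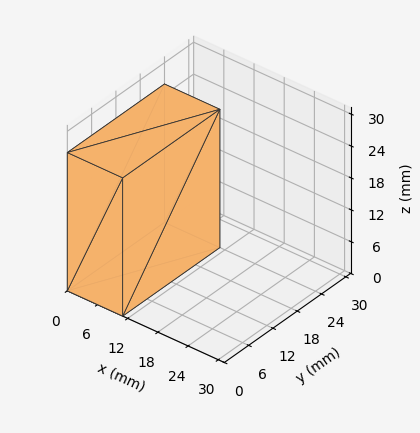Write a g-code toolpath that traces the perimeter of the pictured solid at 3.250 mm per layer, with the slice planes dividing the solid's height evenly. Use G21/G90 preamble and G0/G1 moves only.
Reading the render: the shape is a rectangular box, roughly 11 × 24 mm footprint and 26 mm tall (dimensions read to the nearest mm from the axis ticks). For the g-code, the solid's height is divided into equal slices at the stated Δz and each level perimeter traced with G1 moves after a G0 lift.

; perimeter-only toolpath
G21 ; units = mm
G90 ; absolute positioning
G28 ; home
; layer 1
G0 Z3.250
G0 X0.000 Y0.000
G1 X11.000 Y0.000
G1 X11.000 Y24.000
G1 X0.000 Y24.000
G1 X0.000 Y0.000
; layer 2
G0 Z6.500
G0 X0.000 Y0.000
G1 X11.000 Y0.000
G1 X11.000 Y24.000
G1 X0.000 Y24.000
G1 X0.000 Y0.000
; layer 3
G0 Z9.750
G0 X0.000 Y0.000
G1 X11.000 Y0.000
G1 X11.000 Y24.000
G1 X0.000 Y24.000
G1 X0.000 Y0.000
; layer 4
G0 Z13.000
G0 X0.000 Y0.000
G1 X11.000 Y0.000
G1 X11.000 Y24.000
G1 X0.000 Y24.000
G1 X0.000 Y0.000
; layer 5
G0 Z16.250
G0 X0.000 Y0.000
G1 X11.000 Y0.000
G1 X11.000 Y24.000
G1 X0.000 Y24.000
G1 X0.000 Y0.000
; layer 6
G0 Z19.500
G0 X0.000 Y0.000
G1 X11.000 Y0.000
G1 X11.000 Y24.000
G1 X0.000 Y24.000
G1 X0.000 Y0.000
; layer 7
G0 Z22.750
G0 X0.000 Y0.000
G1 X11.000 Y0.000
G1 X11.000 Y24.000
G1 X0.000 Y24.000
G1 X0.000 Y0.000
; layer 8
G0 Z26.000
G0 X0.000 Y0.000
G1 X11.000 Y0.000
G1 X11.000 Y24.000
G1 X0.000 Y24.000
G1 X0.000 Y0.000
M2 ; end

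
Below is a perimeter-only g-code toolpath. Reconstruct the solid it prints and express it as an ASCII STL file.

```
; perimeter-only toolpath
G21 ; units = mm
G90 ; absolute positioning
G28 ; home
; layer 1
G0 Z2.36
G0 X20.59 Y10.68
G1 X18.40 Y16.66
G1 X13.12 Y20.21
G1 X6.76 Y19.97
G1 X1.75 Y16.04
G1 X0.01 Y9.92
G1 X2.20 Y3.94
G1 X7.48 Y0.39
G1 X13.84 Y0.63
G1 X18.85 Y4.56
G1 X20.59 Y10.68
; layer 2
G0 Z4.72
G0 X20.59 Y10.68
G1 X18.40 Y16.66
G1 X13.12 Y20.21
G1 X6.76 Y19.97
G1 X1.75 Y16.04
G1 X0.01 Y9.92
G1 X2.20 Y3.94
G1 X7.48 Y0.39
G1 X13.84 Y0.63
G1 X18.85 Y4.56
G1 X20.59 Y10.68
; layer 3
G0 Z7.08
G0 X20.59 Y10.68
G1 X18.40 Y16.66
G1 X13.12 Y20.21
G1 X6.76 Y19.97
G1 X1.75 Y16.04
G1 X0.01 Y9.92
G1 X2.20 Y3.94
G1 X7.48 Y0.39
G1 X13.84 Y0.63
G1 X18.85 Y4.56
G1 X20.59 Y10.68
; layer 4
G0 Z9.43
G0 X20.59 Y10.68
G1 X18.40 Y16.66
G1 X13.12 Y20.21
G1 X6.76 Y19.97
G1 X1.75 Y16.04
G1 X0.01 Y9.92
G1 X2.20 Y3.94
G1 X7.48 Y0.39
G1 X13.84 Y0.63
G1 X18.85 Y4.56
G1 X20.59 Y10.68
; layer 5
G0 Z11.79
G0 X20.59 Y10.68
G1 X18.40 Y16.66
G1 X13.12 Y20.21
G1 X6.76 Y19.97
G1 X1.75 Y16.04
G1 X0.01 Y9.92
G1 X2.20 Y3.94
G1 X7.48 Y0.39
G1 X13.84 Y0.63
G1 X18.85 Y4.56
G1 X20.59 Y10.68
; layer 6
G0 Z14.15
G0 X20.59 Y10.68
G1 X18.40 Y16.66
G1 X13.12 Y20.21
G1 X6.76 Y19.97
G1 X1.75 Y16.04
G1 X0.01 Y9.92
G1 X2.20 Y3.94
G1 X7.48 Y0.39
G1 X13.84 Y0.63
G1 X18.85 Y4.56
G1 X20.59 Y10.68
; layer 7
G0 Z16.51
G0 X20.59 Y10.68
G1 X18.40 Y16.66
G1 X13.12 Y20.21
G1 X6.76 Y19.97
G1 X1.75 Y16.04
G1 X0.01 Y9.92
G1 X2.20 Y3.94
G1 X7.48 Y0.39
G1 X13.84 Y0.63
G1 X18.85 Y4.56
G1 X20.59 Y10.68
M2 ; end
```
solid part
  facet normal 0.0000 0.0000 -1.0000
    outer loop
      vertex 13.12 20.21 0.00
      vertex 18.40 16.66 0.00
      vertex 20.59 10.68 0.00
    endloop
  endfacet
  facet normal 0.0000 0.0000 -1.0000
    outer loop
      vertex 6.76 19.97 0.00
      vertex 13.12 20.21 0.00
      vertex 20.59 10.68 0.00
    endloop
  endfacet
  facet normal 0.0000 0.0000 -1.0000
    outer loop
      vertex 1.75 16.04 0.00
      vertex 6.76 19.97 0.00
      vertex 20.59 10.68 0.00
    endloop
  endfacet
  facet normal 0.0000 0.0000 -1.0000
    outer loop
      vertex 0.01 9.92 0.00
      vertex 1.75 16.04 0.00
      vertex 20.59 10.68 0.00
    endloop
  endfacet
  facet normal 0.0000 0.0000 -1.0000
    outer loop
      vertex 2.20 3.94 0.00
      vertex 0.01 9.92 0.00
      vertex 20.59 10.68 0.00
    endloop
  endfacet
  facet normal 0.0000 0.0000 -1.0000
    outer loop
      vertex 7.48 0.39 0.00
      vertex 2.20 3.94 0.00
      vertex 20.59 10.68 0.00
    endloop
  endfacet
  facet normal 0.0000 0.0000 -1.0000
    outer loop
      vertex 13.84 0.63 0.00
      vertex 7.48 0.39 0.00
      vertex 20.59 10.68 0.00
    endloop
  endfacet
  facet normal 0.0000 0.0000 -1.0000
    outer loop
      vertex 18.85 4.56 0.00
      vertex 13.84 0.63 0.00
      vertex 20.59 10.68 0.00
    endloop
  endfacet
  facet normal 0.0000 0.0000 1.0000
    outer loop
      vertex 20.59 10.68 16.51
      vertex 18.40 16.66 16.51
      vertex 13.12 20.21 16.51
    endloop
  endfacet
  facet normal 0.0000 0.0000 1.0000
    outer loop
      vertex 20.59 10.68 16.51
      vertex 13.12 20.21 16.51
      vertex 6.76 19.97 16.51
    endloop
  endfacet
  facet normal 0.0000 0.0000 1.0000
    outer loop
      vertex 20.59 10.68 16.51
      vertex 6.76 19.97 16.51
      vertex 1.75 16.04 16.51
    endloop
  endfacet
  facet normal 0.0000 0.0000 1.0000
    outer loop
      vertex 20.59 10.68 16.51
      vertex 1.75 16.04 16.51
      vertex 0.01 9.92 16.51
    endloop
  endfacet
  facet normal 0.0000 0.0000 1.0000
    outer loop
      vertex 20.59 10.68 16.51
      vertex 0.01 9.92 16.51
      vertex 2.20 3.94 16.51
    endloop
  endfacet
  facet normal 0.0000 0.0000 1.0000
    outer loop
      vertex 20.59 10.68 16.51
      vertex 2.20 3.94 16.51
      vertex 7.48 0.39 16.51
    endloop
  endfacet
  facet normal 0.0000 0.0000 1.0000
    outer loop
      vertex 20.59 10.68 16.51
      vertex 7.48 0.39 16.51
      vertex 13.84 0.63 16.51
    endloop
  endfacet
  facet normal 0.0000 0.0000 1.0000
    outer loop
      vertex 20.59 10.68 16.51
      vertex 13.84 0.63 16.51
      vertex 18.85 4.56 16.51
    endloop
  endfacet
  facet normal 0.9390 0.3439 0.0000
    outer loop
      vertex 20.59 10.68 0.00
      vertex 18.40 16.66 0.00
      vertex 18.40 16.66 16.51
    endloop
  endfacet
  facet normal 0.9390 0.3439 0.0000
    outer loop
      vertex 20.59 10.68 0.00
      vertex 18.40 16.66 16.51
      vertex 20.59 10.68 16.51
    endloop
  endfacet
  facet normal 0.5580 0.8299 0.0000
    outer loop
      vertex 18.40 16.66 0.00
      vertex 13.12 20.21 0.00
      vertex 13.12 20.21 16.51
    endloop
  endfacet
  facet normal 0.5580 0.8299 0.0000
    outer loop
      vertex 18.40 16.66 0.00
      vertex 13.12 20.21 16.51
      vertex 18.40 16.66 16.51
    endloop
  endfacet
  facet normal -0.0377 0.9993 0.0000
    outer loop
      vertex 13.12 20.21 0.00
      vertex 6.76 19.97 0.00
      vertex 6.76 19.97 16.51
    endloop
  endfacet
  facet normal -0.0377 0.9993 0.0000
    outer loop
      vertex 13.12 20.21 0.00
      vertex 6.76 19.97 16.51
      vertex 13.12 20.21 16.51
    endloop
  endfacet
  facet normal -0.6172 0.7868 0.0000
    outer loop
      vertex 6.76 19.97 0.00
      vertex 1.75 16.04 0.00
      vertex 1.75 16.04 16.51
    endloop
  endfacet
  facet normal -0.6172 0.7868 0.0000
    outer loop
      vertex 6.76 19.97 0.00
      vertex 1.75 16.04 16.51
      vertex 6.76 19.97 16.51
    endloop
  endfacet
  facet normal -0.9619 0.2735 0.0000
    outer loop
      vertex 1.75 16.04 0.00
      vertex 0.01 9.92 0.00
      vertex 0.01 9.92 16.51
    endloop
  endfacet
  facet normal -0.9619 0.2735 0.0000
    outer loop
      vertex 1.75 16.04 0.00
      vertex 0.01 9.92 16.51
      vertex 1.75 16.04 16.51
    endloop
  endfacet
  facet normal -0.9390 -0.3439 0.0000
    outer loop
      vertex 0.01 9.92 0.00
      vertex 2.20 3.94 0.00
      vertex 2.20 3.94 16.51
    endloop
  endfacet
  facet normal -0.9390 -0.3439 0.0000
    outer loop
      vertex 0.01 9.92 0.00
      vertex 2.20 3.94 16.51
      vertex 0.01 9.92 16.51
    endloop
  endfacet
  facet normal -0.5580 -0.8299 0.0000
    outer loop
      vertex 2.20 3.94 0.00
      vertex 7.48 0.39 0.00
      vertex 7.48 0.39 16.51
    endloop
  endfacet
  facet normal -0.5580 -0.8299 0.0000
    outer loop
      vertex 2.20 3.94 0.00
      vertex 7.48 0.39 16.51
      vertex 2.20 3.94 16.51
    endloop
  endfacet
  facet normal 0.0377 -0.9993 0.0000
    outer loop
      vertex 7.48 0.39 0.00
      vertex 13.84 0.63 0.00
      vertex 13.84 0.63 16.51
    endloop
  endfacet
  facet normal 0.0377 -0.9993 0.0000
    outer loop
      vertex 7.48 0.39 0.00
      vertex 13.84 0.63 16.51
      vertex 7.48 0.39 16.51
    endloop
  endfacet
  facet normal 0.6172 -0.7868 0.0000
    outer loop
      vertex 13.84 0.63 0.00
      vertex 18.85 4.56 0.00
      vertex 18.85 4.56 16.51
    endloop
  endfacet
  facet normal 0.6172 -0.7868 0.0000
    outer loop
      vertex 13.84 0.63 0.00
      vertex 18.85 4.56 16.51
      vertex 13.84 0.63 16.51
    endloop
  endfacet
  facet normal 0.9619 -0.2735 0.0000
    outer loop
      vertex 18.85 4.56 0.00
      vertex 20.59 10.68 0.00
      vertex 20.59 10.68 16.51
    endloop
  endfacet
  facet normal 0.9619 -0.2735 0.0000
    outer loop
      vertex 18.85 4.56 0.00
      vertex 20.59 10.68 16.51
      vertex 18.85 4.56 16.51
    endloop
  endfacet
endsolid part

The G0 Z moves step by Δz≈2.36 mm. Every layer's G1 loop is the same polygon, so the solid is a straight extrusion of it from z=0 to z≈16.5. Closing with flat bottom and top caps and triangulating gives 36 facets — a regular 10-sided prism (a cylinder approximated with 10 flat sides), circumscribed radius ≈ 10.3 mm, height ≈ 16.5 mm.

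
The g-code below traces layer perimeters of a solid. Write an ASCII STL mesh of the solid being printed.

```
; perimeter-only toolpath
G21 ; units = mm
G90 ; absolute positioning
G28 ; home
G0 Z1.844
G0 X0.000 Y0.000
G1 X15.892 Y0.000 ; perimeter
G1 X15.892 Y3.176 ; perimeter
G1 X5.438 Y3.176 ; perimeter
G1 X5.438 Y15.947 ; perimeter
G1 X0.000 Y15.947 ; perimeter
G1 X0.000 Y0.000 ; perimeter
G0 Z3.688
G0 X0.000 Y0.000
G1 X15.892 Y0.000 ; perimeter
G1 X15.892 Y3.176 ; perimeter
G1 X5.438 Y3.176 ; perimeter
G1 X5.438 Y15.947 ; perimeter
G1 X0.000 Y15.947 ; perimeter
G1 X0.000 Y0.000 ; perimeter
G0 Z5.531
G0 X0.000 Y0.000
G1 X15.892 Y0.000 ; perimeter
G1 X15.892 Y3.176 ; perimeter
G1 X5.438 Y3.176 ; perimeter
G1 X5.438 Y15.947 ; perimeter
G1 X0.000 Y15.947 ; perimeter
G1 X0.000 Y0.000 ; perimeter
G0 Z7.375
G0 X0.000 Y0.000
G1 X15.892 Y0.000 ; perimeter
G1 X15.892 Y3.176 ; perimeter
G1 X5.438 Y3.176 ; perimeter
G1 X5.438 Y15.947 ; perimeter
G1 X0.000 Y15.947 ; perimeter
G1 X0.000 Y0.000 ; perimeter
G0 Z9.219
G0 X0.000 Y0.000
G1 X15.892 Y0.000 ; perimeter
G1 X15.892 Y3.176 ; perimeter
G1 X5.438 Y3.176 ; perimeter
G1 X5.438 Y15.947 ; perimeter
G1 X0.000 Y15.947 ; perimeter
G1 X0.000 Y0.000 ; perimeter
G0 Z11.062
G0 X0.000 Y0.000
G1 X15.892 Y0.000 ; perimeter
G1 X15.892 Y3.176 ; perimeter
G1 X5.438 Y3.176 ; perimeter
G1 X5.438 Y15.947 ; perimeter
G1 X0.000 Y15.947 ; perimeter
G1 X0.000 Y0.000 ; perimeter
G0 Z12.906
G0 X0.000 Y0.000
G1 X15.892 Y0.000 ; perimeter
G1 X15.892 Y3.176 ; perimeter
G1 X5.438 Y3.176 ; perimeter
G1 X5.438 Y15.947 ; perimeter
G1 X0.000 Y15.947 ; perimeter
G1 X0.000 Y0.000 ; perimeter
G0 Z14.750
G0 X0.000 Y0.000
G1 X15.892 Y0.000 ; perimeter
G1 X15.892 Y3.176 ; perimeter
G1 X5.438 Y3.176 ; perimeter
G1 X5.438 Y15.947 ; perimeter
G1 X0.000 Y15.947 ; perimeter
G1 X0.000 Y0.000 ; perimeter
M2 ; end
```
solid part
  facet normal 0.0000 0.0000 -1.0000
    outer loop
      vertex 15.892 3.176 0.000
      vertex 15.892 0.000 0.000
      vertex 0.000 0.000 0.000
    endloop
  endfacet
  facet normal 0.0000 0.0000 -1.0000
    outer loop
      vertex 5.438 3.176 0.000
      vertex 15.892 3.176 0.000
      vertex 0.000 0.000 0.000
    endloop
  endfacet
  facet normal 0.0000 0.0000 -1.0000
    outer loop
      vertex 5.438 15.947 0.000
      vertex 5.438 3.176 0.000
      vertex 0.000 0.000 0.000
    endloop
  endfacet
  facet normal 0.0000 0.0000 -1.0000
    outer loop
      vertex 0.000 15.947 0.000
      vertex 5.438 15.947 0.000
      vertex 0.000 0.000 0.000
    endloop
  endfacet
  facet normal 0.0000 0.0000 1.0000
    outer loop
      vertex 0.000 0.000 14.750
      vertex 15.892 0.000 14.750
      vertex 15.892 3.176 14.750
    endloop
  endfacet
  facet normal 0.0000 0.0000 1.0000
    outer loop
      vertex 0.000 0.000 14.750
      vertex 15.892 3.176 14.750
      vertex 5.438 3.176 14.750
    endloop
  endfacet
  facet normal 0.0000 0.0000 1.0000
    outer loop
      vertex 0.000 0.000 14.750
      vertex 5.438 3.176 14.750
      vertex 5.438 15.947 14.750
    endloop
  endfacet
  facet normal 0.0000 0.0000 1.0000
    outer loop
      vertex 0.000 0.000 14.750
      vertex 5.438 15.947 14.750
      vertex 0.000 15.947 14.750
    endloop
  endfacet
  facet normal 0.0000 -1.0000 0.0000
    outer loop
      vertex 0.000 0.000 0.000
      vertex 15.892 0.000 0.000
      vertex 15.892 0.000 14.750
    endloop
  endfacet
  facet normal 0.0000 -1.0000 0.0000
    outer loop
      vertex 0.000 0.000 0.000
      vertex 15.892 0.000 14.750
      vertex 0.000 0.000 14.750
    endloop
  endfacet
  facet normal 1.0000 0.0000 0.0000
    outer loop
      vertex 15.892 0.000 0.000
      vertex 15.892 3.176 0.000
      vertex 15.892 3.176 14.750
    endloop
  endfacet
  facet normal 1.0000 0.0000 0.0000
    outer loop
      vertex 15.892 0.000 0.000
      vertex 15.892 3.176 14.750
      vertex 15.892 0.000 14.750
    endloop
  endfacet
  facet normal 0.0000 1.0000 0.0000
    outer loop
      vertex 15.892 3.176 0.000
      vertex 5.438 3.176 0.000
      vertex 5.438 3.176 14.750
    endloop
  endfacet
  facet normal 0.0000 1.0000 0.0000
    outer loop
      vertex 15.892 3.176 0.000
      vertex 5.438 3.176 14.750
      vertex 15.892 3.176 14.750
    endloop
  endfacet
  facet normal 1.0000 0.0000 0.0000
    outer loop
      vertex 5.438 3.176 0.000
      vertex 5.438 15.947 0.000
      vertex 5.438 15.947 14.750
    endloop
  endfacet
  facet normal 1.0000 0.0000 0.0000
    outer loop
      vertex 5.438 3.176 0.000
      vertex 5.438 15.947 14.750
      vertex 5.438 3.176 14.750
    endloop
  endfacet
  facet normal 0.0000 1.0000 0.0000
    outer loop
      vertex 5.438 15.947 0.000
      vertex 0.000 15.947 0.000
      vertex 0.000 15.947 14.750
    endloop
  endfacet
  facet normal 0.0000 1.0000 0.0000
    outer loop
      vertex 5.438 15.947 0.000
      vertex 0.000 15.947 14.750
      vertex 5.438 15.947 14.750
    endloop
  endfacet
  facet normal -1.0000 0.0000 0.0000
    outer loop
      vertex 0.000 15.947 0.000
      vertex 0.000 0.000 0.000
      vertex 0.000 0.000 14.750
    endloop
  endfacet
  facet normal -1.0000 0.0000 0.0000
    outer loop
      vertex 0.000 15.947 0.000
      vertex 0.000 0.000 14.750
      vertex 0.000 15.947 14.750
    endloop
  endfacet
endsolid part

The G0 Z moves step by Δz≈1.844 mm. Every layer's G1 loop is the same polygon, so the solid is a straight extrusion of it from z=0 to z≈14.8. Closing with flat bottom and top caps and triangulating gives 20 facets — an L-shaped prism: outer 15.9 × 15.9 mm, arm thicknesses ≈ 3.18 mm (horizontal) and 5.44 mm (vertical), extruded 14.8 mm in z.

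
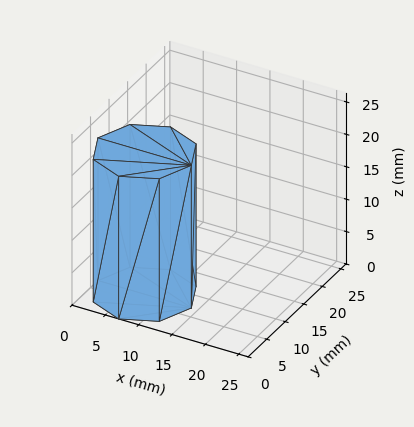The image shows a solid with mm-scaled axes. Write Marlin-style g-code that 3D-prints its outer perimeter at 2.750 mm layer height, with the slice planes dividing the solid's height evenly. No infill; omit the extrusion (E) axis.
Reading the render: the shape is a regular 8-sided prism (a cylinder approximated with 8 flat sides), circumscribed radius ≈ 7 mm, height ≈ 22 mm (dimensions read to the nearest mm from the axis ticks). For the g-code, the solid's height is divided into equal slices at the stated Δz and each level perimeter traced with G1 moves after a G0 lift.

; perimeter-only toolpath
G21 ; units = mm
G90 ; absolute positioning
G28 ; home
; layer 1
G0 Z2.750
G0 X14.000 Y7.000
G1 X11.950 Y11.950
G1 X7.000 Y14.000
G1 X2.050 Y11.950
G1 X0.000 Y7.000
G1 X2.050 Y2.050
G1 X7.000 Y0.000
G1 X11.950 Y2.050
G1 X14.000 Y7.000
; layer 2
G0 Z5.500
G0 X14.000 Y7.000
G1 X11.950 Y11.950
G1 X7.000 Y14.000
G1 X2.050 Y11.950
G1 X0.000 Y7.000
G1 X2.050 Y2.050
G1 X7.000 Y0.000
G1 X11.950 Y2.050
G1 X14.000 Y7.000
; layer 3
G0 Z8.250
G0 X14.000 Y7.000
G1 X11.950 Y11.950
G1 X7.000 Y14.000
G1 X2.050 Y11.950
G1 X0.000 Y7.000
G1 X2.050 Y2.050
G1 X7.000 Y0.000
G1 X11.950 Y2.050
G1 X14.000 Y7.000
; layer 4
G0 Z11.000
G0 X14.000 Y7.000
G1 X11.950 Y11.950
G1 X7.000 Y14.000
G1 X2.050 Y11.950
G1 X0.000 Y7.000
G1 X2.050 Y2.050
G1 X7.000 Y0.000
G1 X11.950 Y2.050
G1 X14.000 Y7.000
; layer 5
G0 Z13.750
G0 X14.000 Y7.000
G1 X11.950 Y11.950
G1 X7.000 Y14.000
G1 X2.050 Y11.950
G1 X0.000 Y7.000
G1 X2.050 Y2.050
G1 X7.000 Y0.000
G1 X11.950 Y2.050
G1 X14.000 Y7.000
; layer 6
G0 Z16.500
G0 X14.000 Y7.000
G1 X11.950 Y11.950
G1 X7.000 Y14.000
G1 X2.050 Y11.950
G1 X0.000 Y7.000
G1 X2.050 Y2.050
G1 X7.000 Y0.000
G1 X11.950 Y2.050
G1 X14.000 Y7.000
; layer 7
G0 Z19.250
G0 X14.000 Y7.000
G1 X11.950 Y11.950
G1 X7.000 Y14.000
G1 X2.050 Y11.950
G1 X0.000 Y7.000
G1 X2.050 Y2.050
G1 X7.000 Y0.000
G1 X11.950 Y2.050
G1 X14.000 Y7.000
; layer 8
G0 Z22.000
G0 X14.000 Y7.000
G1 X11.950 Y11.950
G1 X7.000 Y14.000
G1 X2.050 Y11.950
G1 X0.000 Y7.000
G1 X2.050 Y2.050
G1 X7.000 Y0.000
G1 X11.950 Y2.050
G1 X14.000 Y7.000
M2 ; end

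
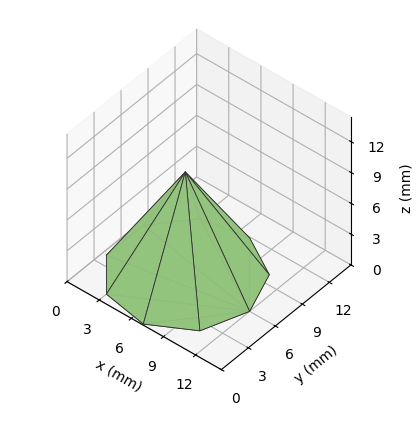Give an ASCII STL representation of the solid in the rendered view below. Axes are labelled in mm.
Reading the render: the shape is a regular 9-sided pyramid, base circumscribed radius ≈ 6 mm, apex at z ≈ 10 mm (dimensions read to the nearest mm from the axis ticks). For the STL, each face is triangulated and given an outward normal.

solid part
  facet normal 0.0000 0.0000 -1.0000
    outer loop
      vertex 7.042 11.909 0.000
      vertex 10.596 9.857 0.000
      vertex 12.000 6.000 0.000
    endloop
  endfacet
  facet normal 0.0000 0.0000 -1.0000
    outer loop
      vertex 3.000 11.196 0.000
      vertex 7.042 11.909 0.000
      vertex 12.000 6.000 0.000
    endloop
  endfacet
  facet normal 0.0000 0.0000 -1.0000
    outer loop
      vertex 0.362 8.052 0.000
      vertex 3.000 11.196 0.000
      vertex 12.000 6.000 0.000
    endloop
  endfacet
  facet normal 0.0000 0.0000 -1.0000
    outer loop
      vertex 0.362 3.948 0.000
      vertex 0.362 8.052 0.000
      vertex 12.000 6.000 0.000
    endloop
  endfacet
  facet normal 0.0000 0.0000 -1.0000
    outer loop
      vertex 3.000 0.804 0.000
      vertex 0.362 3.948 0.000
      vertex 12.000 6.000 0.000
    endloop
  endfacet
  facet normal 0.0000 0.0000 -1.0000
    outer loop
      vertex 7.042 0.091 0.000
      vertex 3.000 0.804 0.000
      vertex 12.000 6.000 0.000
    endloop
  endfacet
  facet normal 0.0000 0.0000 -1.0000
    outer loop
      vertex 10.596 2.143 0.000
      vertex 7.042 0.091 0.000
      vertex 12.000 6.000 0.000
    endloop
  endfacet
  facet normal 0.8185 0.2980 0.4911
    outer loop
      vertex 12.000 6.000 0.000
      vertex 10.596 9.857 0.000
      vertex 6.000 6.000 10.000
    endloop
  endfacet
  facet normal 0.4356 0.7544 0.4911
    outer loop
      vertex 10.596 9.857 0.000
      vertex 7.042 11.909 0.000
      vertex 6.000 6.000 10.000
    endloop
  endfacet
  facet normal -0.1513 0.8578 0.4911
    outer loop
      vertex 7.042 11.909 0.000
      vertex 3.000 11.196 0.000
      vertex 6.000 6.000 10.000
    endloop
  endfacet
  facet normal -0.6673 0.5599 0.4911
    outer loop
      vertex 3.000 11.196 0.000
      vertex 0.362 8.052 0.000
      vertex 6.000 6.000 10.000
    endloop
  endfacet
  facet normal -0.8711 0.0000 0.4911
    outer loop
      vertex 0.362 8.052 0.000
      vertex 0.362 3.948 0.000
      vertex 6.000 6.000 10.000
    endloop
  endfacet
  facet normal -0.6673 -0.5599 0.4911
    outer loop
      vertex 0.362 3.948 0.000
      vertex 3.000 0.804 0.000
      vertex 6.000 6.000 10.000
    endloop
  endfacet
  facet normal -0.1513 -0.8578 0.4911
    outer loop
      vertex 3.000 0.804 0.000
      vertex 7.042 0.091 0.000
      vertex 6.000 6.000 10.000
    endloop
  endfacet
  facet normal 0.4356 -0.7544 0.4911
    outer loop
      vertex 7.042 0.091 0.000
      vertex 10.596 2.143 0.000
      vertex 6.000 6.000 10.000
    endloop
  endfacet
  facet normal 0.8185 -0.2980 0.4911
    outer loop
      vertex 10.596 2.143 0.000
      vertex 12.000 6.000 0.000
      vertex 6.000 6.000 10.000
    endloop
  endfacet
endsolid part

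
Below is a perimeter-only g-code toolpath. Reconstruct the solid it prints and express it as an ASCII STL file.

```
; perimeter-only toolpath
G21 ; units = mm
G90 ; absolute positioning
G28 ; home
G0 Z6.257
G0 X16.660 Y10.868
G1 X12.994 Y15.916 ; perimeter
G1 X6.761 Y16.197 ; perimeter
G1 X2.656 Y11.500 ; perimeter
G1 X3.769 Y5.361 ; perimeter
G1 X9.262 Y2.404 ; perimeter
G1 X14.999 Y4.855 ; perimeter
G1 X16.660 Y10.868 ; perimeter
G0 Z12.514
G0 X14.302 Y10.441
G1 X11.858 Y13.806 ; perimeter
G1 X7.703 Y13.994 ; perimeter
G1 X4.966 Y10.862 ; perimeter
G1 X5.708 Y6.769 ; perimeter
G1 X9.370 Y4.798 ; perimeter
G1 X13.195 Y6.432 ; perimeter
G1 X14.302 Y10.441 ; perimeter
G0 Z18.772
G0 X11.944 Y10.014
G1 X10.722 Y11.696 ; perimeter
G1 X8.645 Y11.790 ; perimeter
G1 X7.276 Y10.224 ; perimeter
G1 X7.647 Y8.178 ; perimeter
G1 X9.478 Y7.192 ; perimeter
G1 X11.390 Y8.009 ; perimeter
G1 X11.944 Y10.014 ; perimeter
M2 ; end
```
solid part
  facet normal 0.0000 0.0000 -1.0000
    outer loop
      vertex 5.820 18.401 0.000
      vertex 14.130 18.026 0.000
      vertex 19.018 11.296 0.000
    endloop
  endfacet
  facet normal 0.0000 0.0000 -1.0000
    outer loop
      vertex 0.346 12.138 0.000
      vertex 5.820 18.401 0.000
      vertex 19.018 11.296 0.000
    endloop
  endfacet
  facet normal 0.0000 0.0000 -1.0000
    outer loop
      vertex 1.830 3.953 0.000
      vertex 0.346 12.138 0.000
      vertex 19.018 11.296 0.000
    endloop
  endfacet
  facet normal 0.0000 0.0000 -1.0000
    outer loop
      vertex 9.154 0.010 0.000
      vertex 1.830 3.953 0.000
      vertex 19.018 11.296 0.000
    endloop
  endfacet
  facet normal 0.0000 0.0000 -1.0000
    outer loop
      vertex 16.804 3.278 0.000
      vertex 9.154 0.010 0.000
      vertex 19.018 11.296 0.000
    endloop
  endfacet
  facet normal 0.7649 0.5555 0.3262
    outer loop
      vertex 19.018 11.296 0.000
      vertex 14.130 18.026 0.000
      vertex 9.586 9.586 25.029
    endloop
  endfacet
  facet normal 0.0426 0.9443 0.3262
    outer loop
      vertex 14.130 18.026 0.000
      vertex 5.820 18.401 0.000
      vertex 9.586 9.586 25.029
    endloop
  endfacet
  facet normal -0.7118 0.6221 0.3262
    outer loop
      vertex 5.820 18.401 0.000
      vertex 0.346 12.138 0.000
      vertex 9.586 9.586 25.029
    endloop
  endfacet
  facet normal -0.9301 -0.1686 0.3262
    outer loop
      vertex 0.346 12.138 0.000
      vertex 1.830 3.953 0.000
      vertex 9.586 9.586 25.029
    endloop
  endfacet
  facet normal -0.4481 -0.8323 0.3262
    outer loop
      vertex 1.830 3.953 0.000
      vertex 9.154 0.010 0.000
      vertex 9.586 9.586 25.029
    endloop
  endfacet
  facet normal 0.3714 -0.8693 0.3262
    outer loop
      vertex 9.154 0.010 0.000
      vertex 16.804 3.278 0.000
      vertex 9.586 9.586 25.029
    endloop
  endfacet
  facet normal 0.9112 -0.2516 0.3262
    outer loop
      vertex 16.804 3.278 0.000
      vertex 19.018 11.296 0.000
      vertex 9.586 9.586 25.029
    endloop
  endfacet
endsolid part

The G0 Z moves step by Δz≈6.257 mm. The G1 loops shrink linearly with z, so the solid tapers from its base footprint up to z≈25. Closing with a flat bottom cap and the tapered top and triangulating gives 12 facets — a regular 7-sided pyramid, base circumscribed radius ≈ 9.59 mm, apex at z ≈ 25 mm.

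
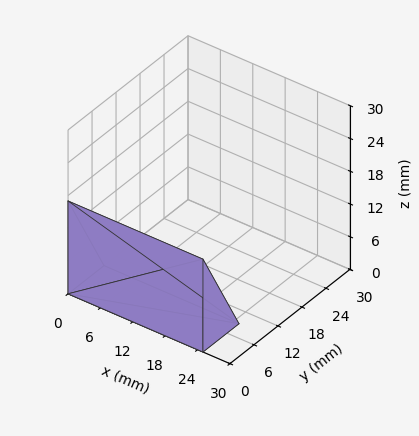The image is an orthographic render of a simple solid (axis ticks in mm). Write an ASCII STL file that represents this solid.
Reading the render: the shape is a wedge (ramp): 25 × 9 mm base, rising to 17 mm along the y=0 edge and sloping linearly to z=0 at y=9 (dimensions read to the nearest mm from the axis ticks). For the STL, each face is triangulated and given an outward normal.

solid part
  facet normal 0.0000 0.0000 -1.0000
    outer loop
      vertex 25.0 9.0 0.0
      vertex 25.0 0.0 0.0
      vertex 0.0 0.0 0.0
    endloop
  endfacet
  facet normal 0.0000 0.0000 -1.0000
    outer loop
      vertex 0.0 9.0 0.0
      vertex 25.0 9.0 0.0
      vertex 0.0 0.0 0.0
    endloop
  endfacet
  facet normal 0.0000 -1.0000 0.0000
    outer loop
      vertex 0.0 0.0 0.0
      vertex 25.0 0.0 0.0
      vertex 25.0 0.0 17.0
    endloop
  endfacet
  facet normal 0.0000 -1.0000 0.0000
    outer loop
      vertex 0.0 0.0 0.0
      vertex 25.0 0.0 17.0
      vertex 0.0 0.0 17.0
    endloop
  endfacet
  facet normal 0.0000 0.8838 0.4679
    outer loop
      vertex 0.0 0.0 17.0
      vertex 25.0 0.0 17.0
      vertex 25.0 9.0 0.0
    endloop
  endfacet
  facet normal 0.0000 0.8838 0.4679
    outer loop
      vertex 0.0 0.0 17.0
      vertex 25.0 9.0 0.0
      vertex 0.0 9.0 0.0
    endloop
  endfacet
  facet normal -1.0000 0.0000 0.0000
    outer loop
      vertex 0.0 0.0 17.0
      vertex 0.0 9.0 0.0
      vertex 0.0 0.0 0.0
    endloop
  endfacet
  facet normal 1.0000 0.0000 0.0000
    outer loop
      vertex 25.0 0.0 0.0
      vertex 25.0 9.0 0.0
      vertex 25.0 0.0 17.0
    endloop
  endfacet
endsolid part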